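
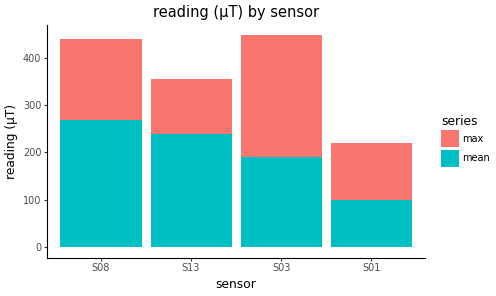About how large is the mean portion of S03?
mean top ≈ 200, bottom ≈ 0; segment ≈ 200.

≈ 200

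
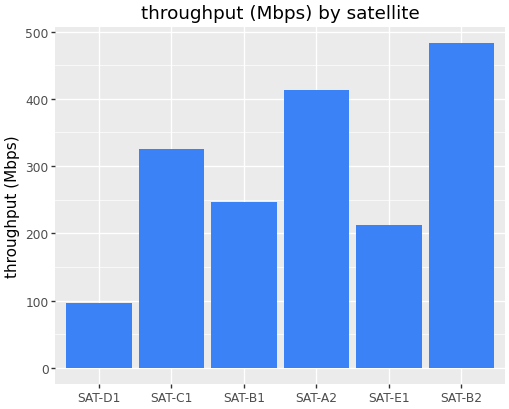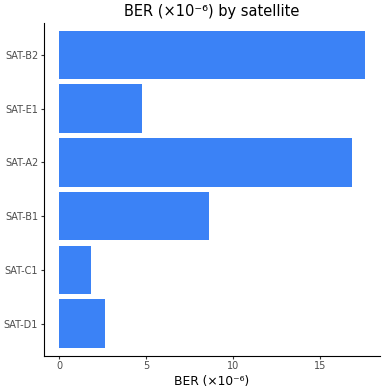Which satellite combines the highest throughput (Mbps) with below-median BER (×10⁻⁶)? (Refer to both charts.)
SAT-C1

Chart 2 median BER (×10⁻⁶) ≈ 6; below-median satellites: SAT-D1, SAT-C1, SAT-E1. Among those, SAT-C1 has the highest throughput (Mbps) (≈ 350).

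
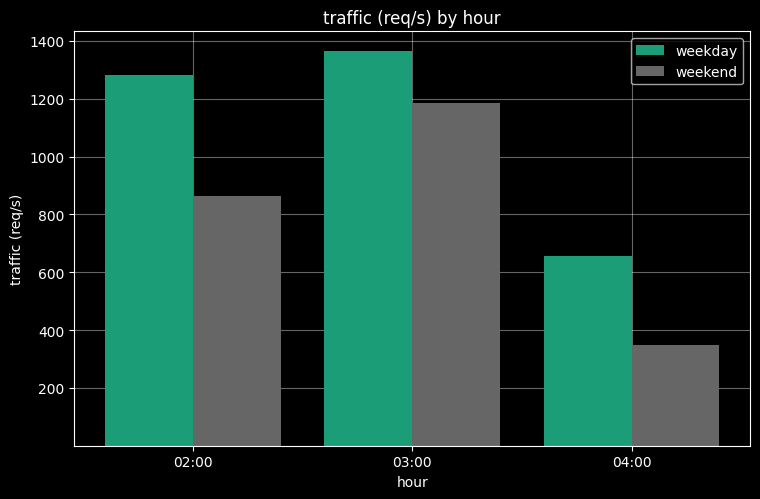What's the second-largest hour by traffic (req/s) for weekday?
Top 3 for weekday: 03:00 ≈ 1400, 02:00 ≈ 1200, 04:00 ≈ 600.

02:00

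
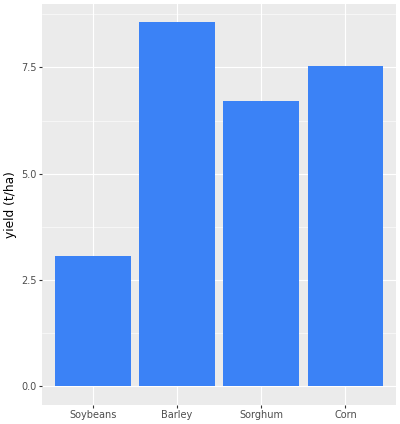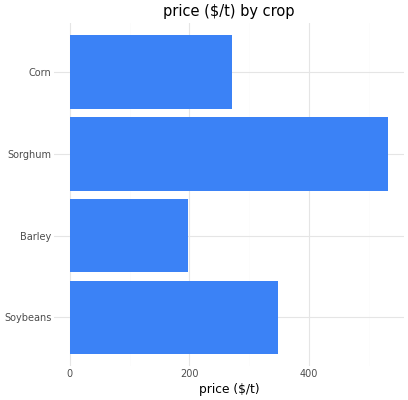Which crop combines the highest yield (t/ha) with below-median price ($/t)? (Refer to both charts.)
Chart 2 median price ($/t) ≈ 300; below-median crops: Barley, Corn. Among those, Barley has the highest yield (t/ha) (≈ 9).

Barley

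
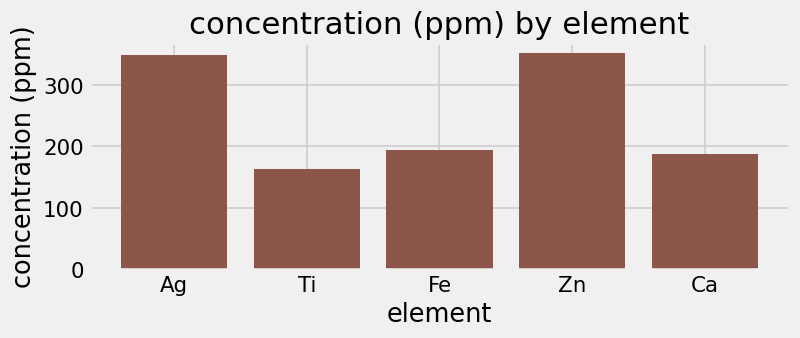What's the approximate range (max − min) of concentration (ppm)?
≈ 200

Max Zn ≈ 350, min Ti ≈ 150; range ≈ 200.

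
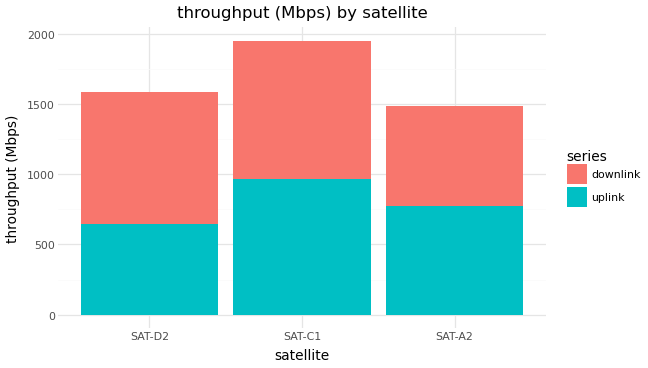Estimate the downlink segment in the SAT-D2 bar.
≈ 1000

downlink top ≈ 1600, bottom ≈ 600; segment ≈ 1000.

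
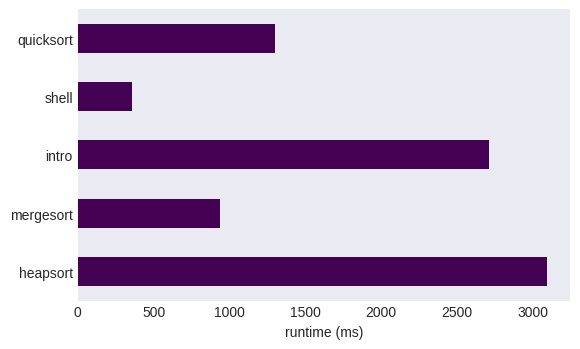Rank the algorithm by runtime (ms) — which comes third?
quicksort

Top 4: heapsort ≈ 3000, intro ≈ 2500, quicksort ≈ 1500, mergesort ≈ 1000.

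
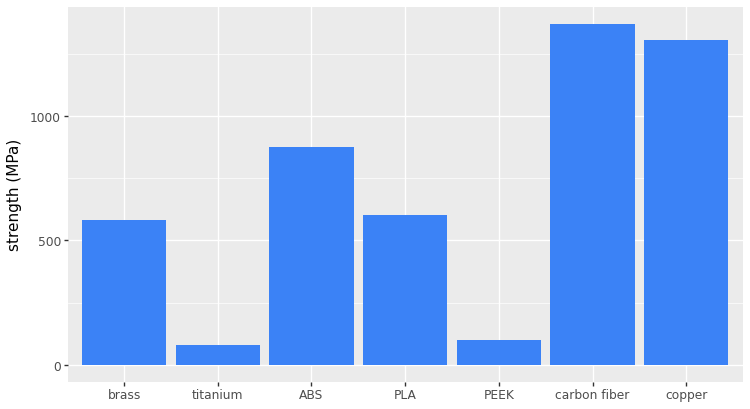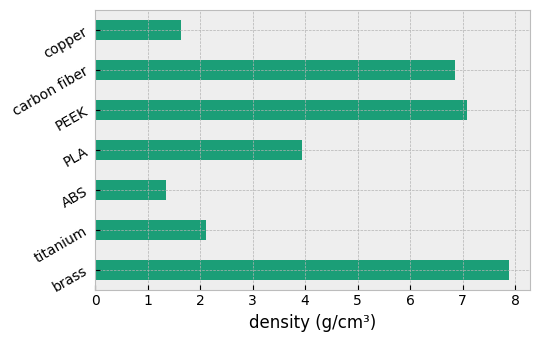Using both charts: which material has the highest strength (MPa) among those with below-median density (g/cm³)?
copper

Chart 2 median density (g/cm³) ≈ 4; below-median materials: titanium, ABS, copper. Among those, copper has the highest strength (MPa) (≈ 1400).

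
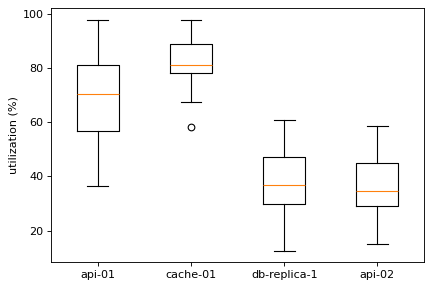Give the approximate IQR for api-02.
≈ 15

Q3 ≈ 45, Q1 ≈ 30; IQR ≈ 15.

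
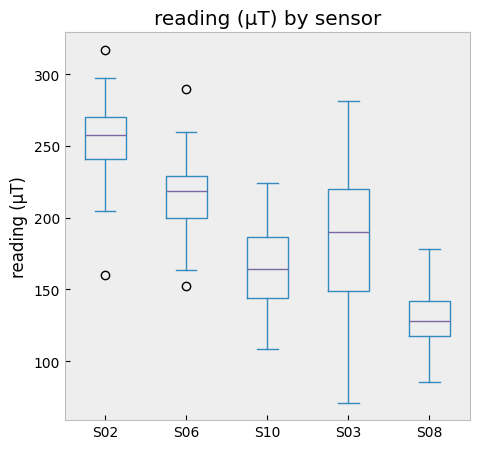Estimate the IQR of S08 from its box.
Q3 ≈ 140, Q1 ≈ 120; IQR ≈ 20.

≈ 20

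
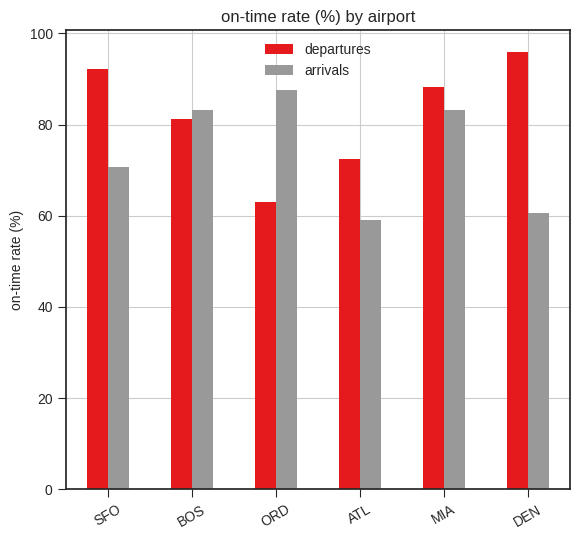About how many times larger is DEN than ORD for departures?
≈ 1.67×

DEN ≈ 100, ORD ≈ 60; 100/60 ≈ 1.67.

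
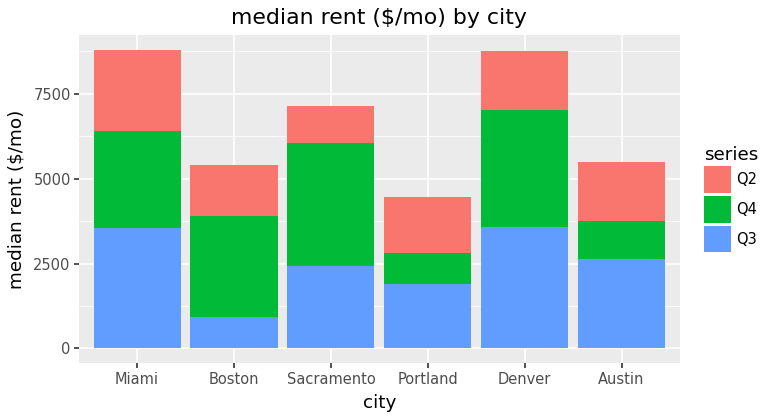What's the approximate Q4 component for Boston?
≈ 3000

Q4 top ≈ 4000, bottom ≈ 1000; segment ≈ 3000.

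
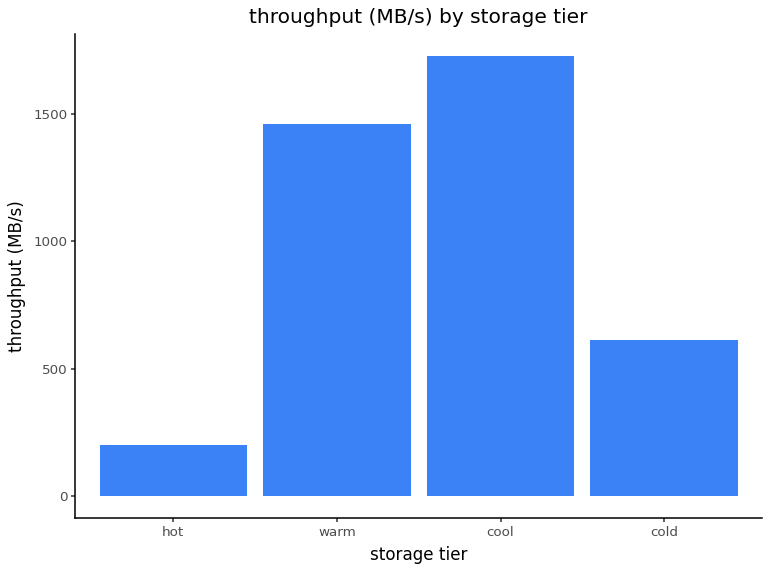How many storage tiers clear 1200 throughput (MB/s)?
Above 1200: warm, cool.

2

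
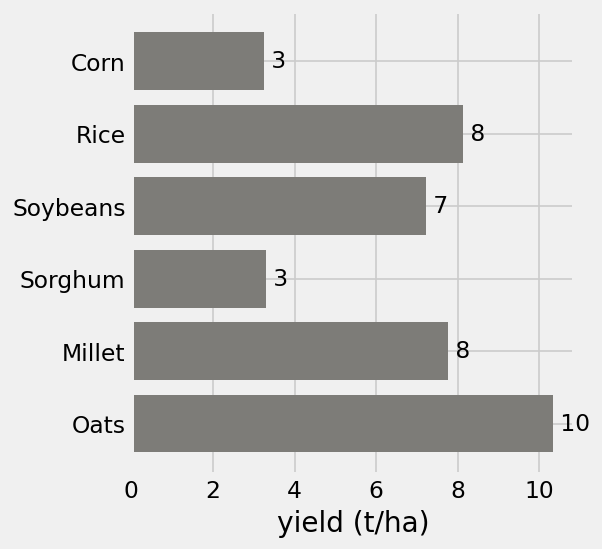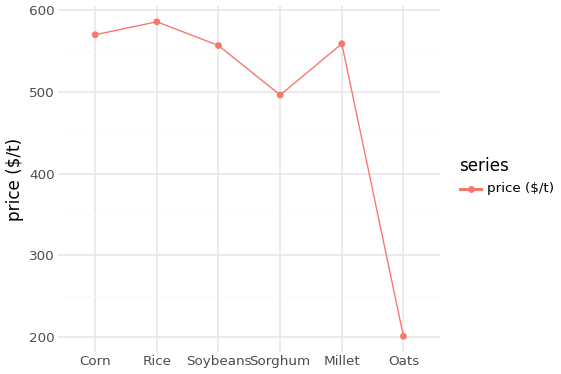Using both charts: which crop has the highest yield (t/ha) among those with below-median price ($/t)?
Chart 2 median price ($/t) ≈ 600; below-median crops: Soybeans, Sorghum, Oats. Among those, Oats has the highest yield (t/ha) (≈ 10).

Oats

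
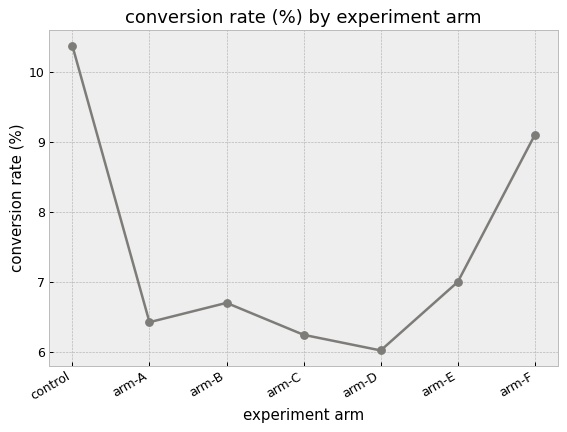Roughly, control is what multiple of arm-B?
≈ 1.62×

control ≈ 10.5, arm-B ≈ 6.5; 10.5/6.5 ≈ 1.62.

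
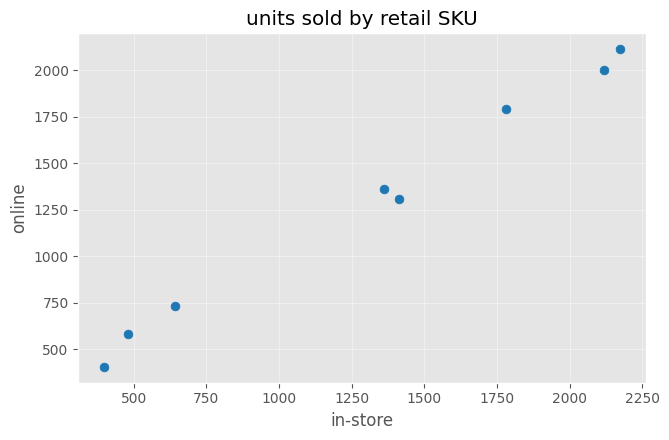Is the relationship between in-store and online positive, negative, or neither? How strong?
Points are positively correlated; strong (|r| ≈ 1.0).

positive, strong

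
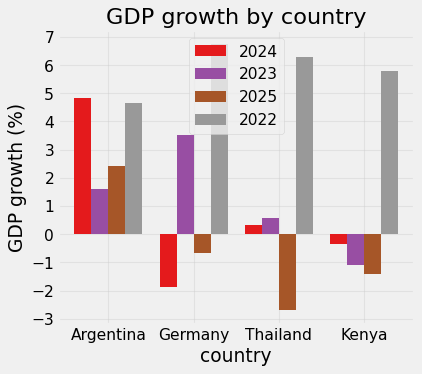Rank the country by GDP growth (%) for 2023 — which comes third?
Thailand

Top 4 for 2023: Germany ≈ 4, Argentina ≈ 2, Thailand ≈ 1, Kenya ≈ -1.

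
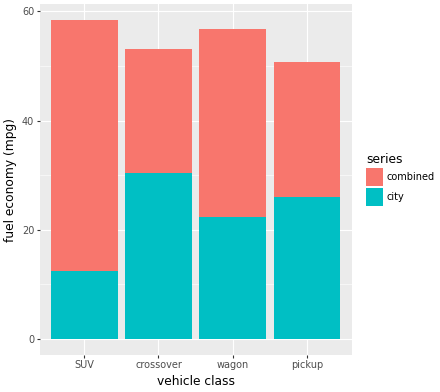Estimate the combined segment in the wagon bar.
≈ 35

combined top ≈ 55, bottom ≈ 20; segment ≈ 35.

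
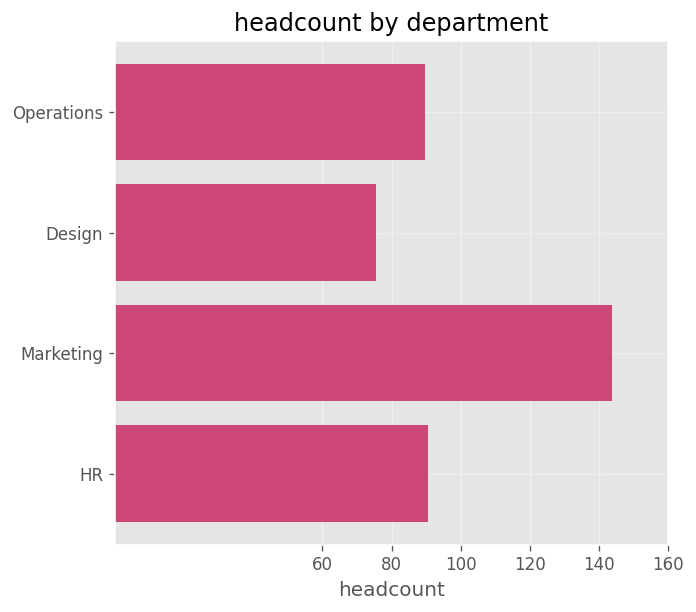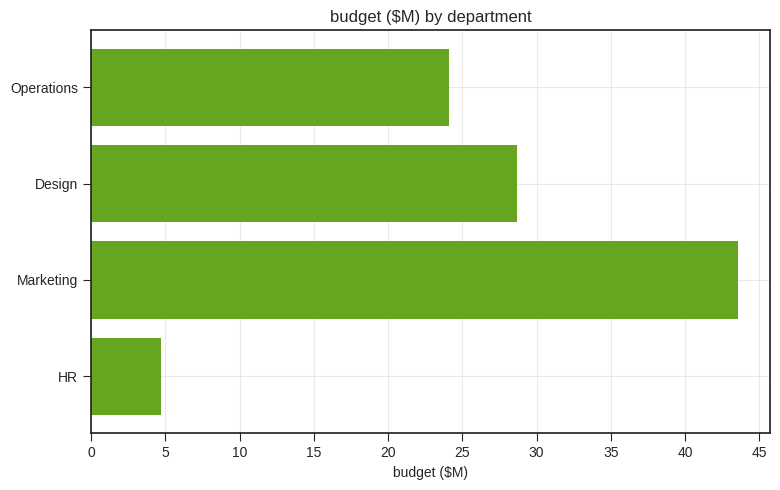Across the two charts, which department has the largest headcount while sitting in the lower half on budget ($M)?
Chart 2 median budget ($M) ≈ 25; below-median departments: Operations, HR. Among those, HR has the highest headcount (≈ 100).

HR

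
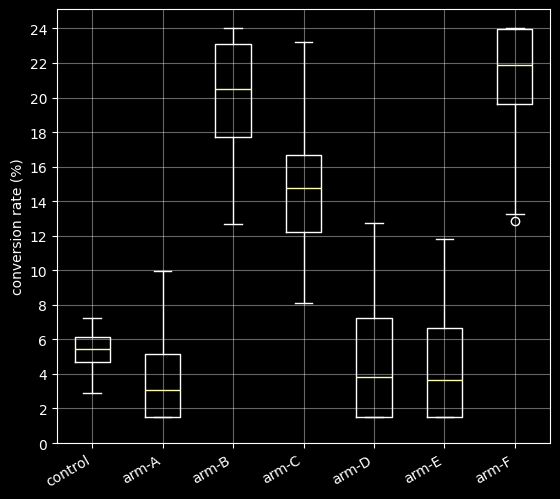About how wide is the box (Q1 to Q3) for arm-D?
≈ 6

Q3 ≈ 8, Q1 ≈ 2; IQR ≈ 6.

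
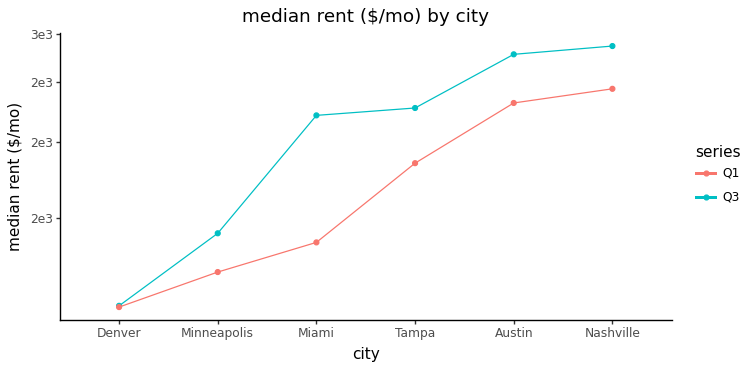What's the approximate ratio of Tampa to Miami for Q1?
≈ 1.29×

Tampa ≈ 1800, Miami ≈ 1400; 1800/1400 ≈ 1.29.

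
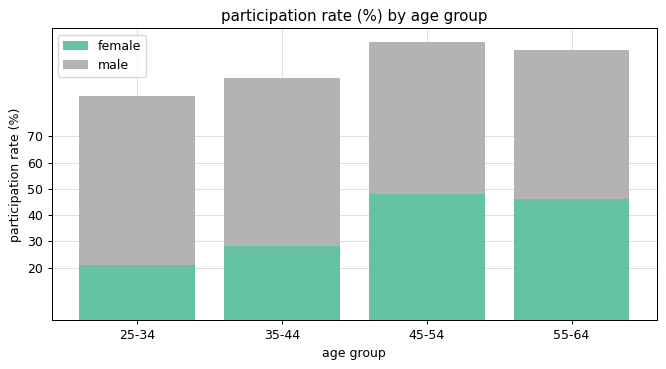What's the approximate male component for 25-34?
male top ≈ 90, bottom ≈ 20; segment ≈ 70.

≈ 70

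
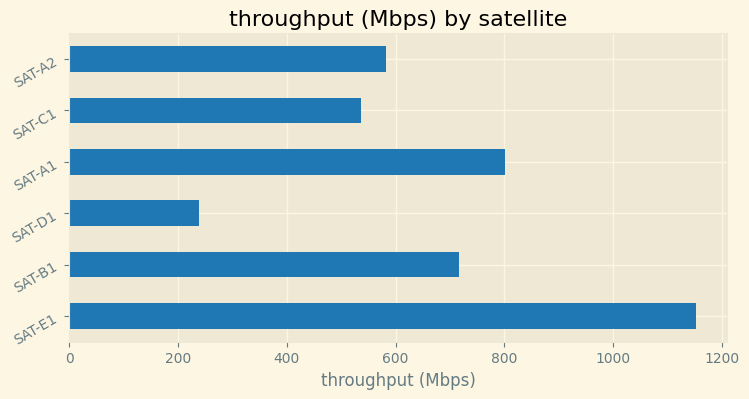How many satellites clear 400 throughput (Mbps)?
Above 400: SAT-E1, SAT-B1, SAT-A1, SAT-C1, SAT-A2.

5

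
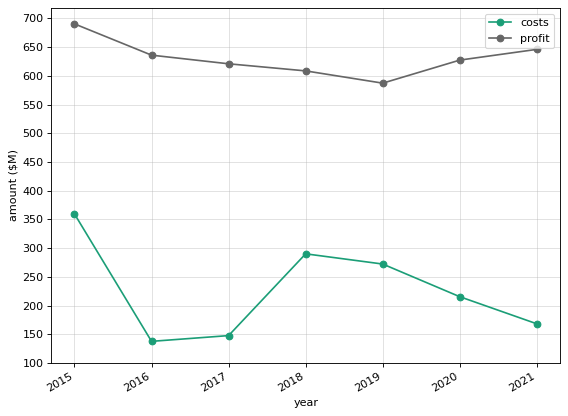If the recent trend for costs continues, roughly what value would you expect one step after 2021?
≈ 100

Last three: 250, 200, 150 → slope ≈ -50/step → next ≈ 100.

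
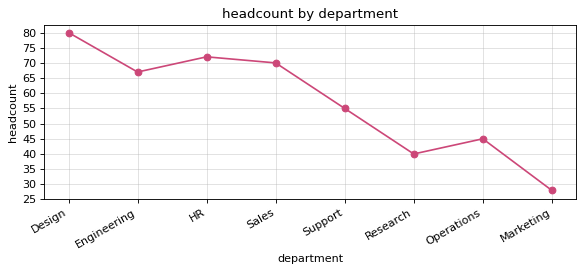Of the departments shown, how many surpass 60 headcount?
Above 60: Design, Engineering, HR, Sales.

4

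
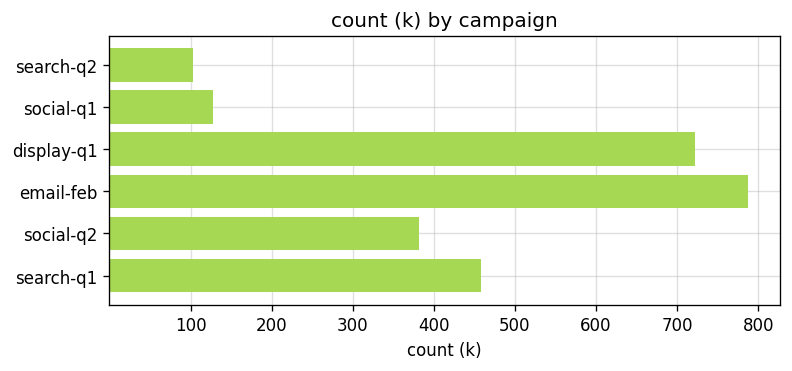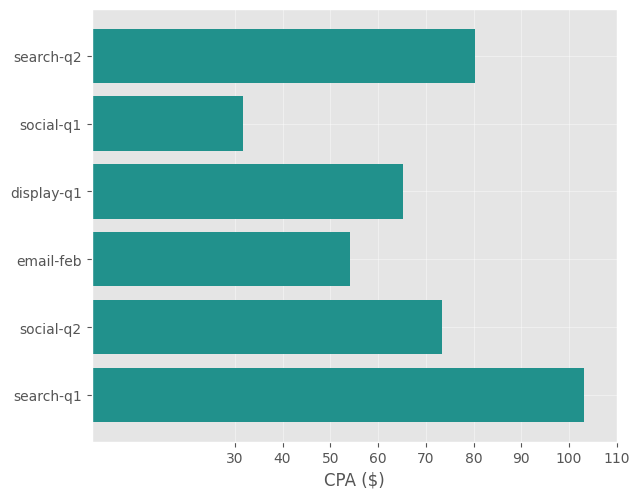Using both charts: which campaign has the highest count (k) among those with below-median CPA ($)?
Chart 2 median CPA ($) ≈ 70; below-median campaigns: social-q1, display-q1, email-feb. Among those, email-feb has the highest count (k) (≈ 800).

email-feb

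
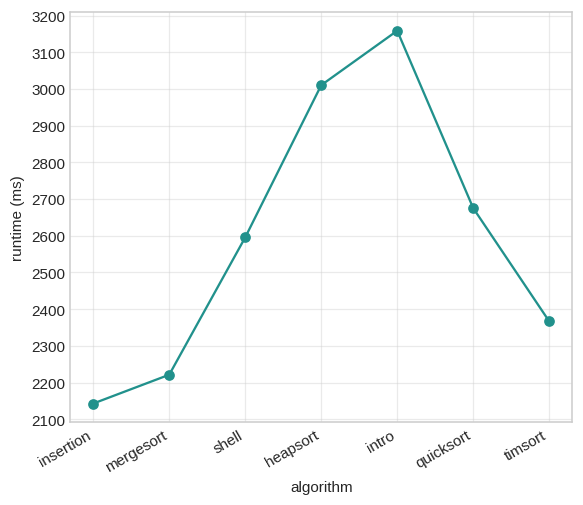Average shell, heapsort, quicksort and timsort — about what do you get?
≈ 2675

(2600 + 3000 + 2700 + 2400) / 4 ≈ 2675.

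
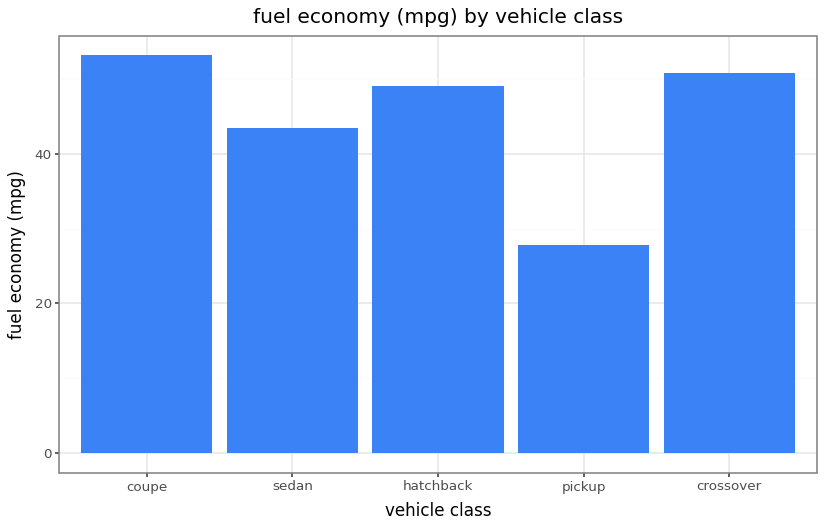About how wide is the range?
≈ 25

Max coupe ≈ 55, min pickup ≈ 30; range ≈ 25.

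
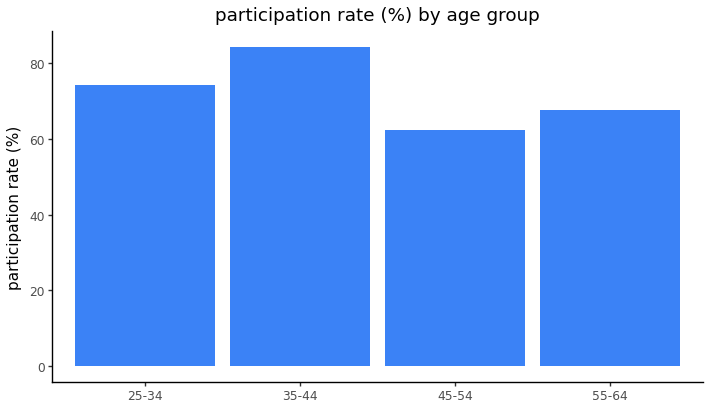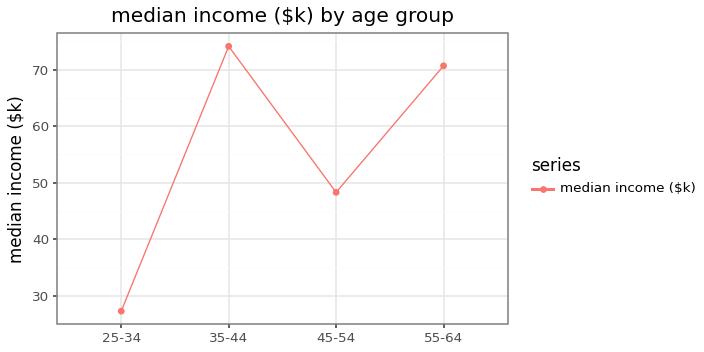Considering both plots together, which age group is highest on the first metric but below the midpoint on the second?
25-34

Chart 2 median median income ($k) ≈ 60; below-median age groups: 25-34, 45-54. Among those, 25-34 has the highest participation rate (%) (≈ 70).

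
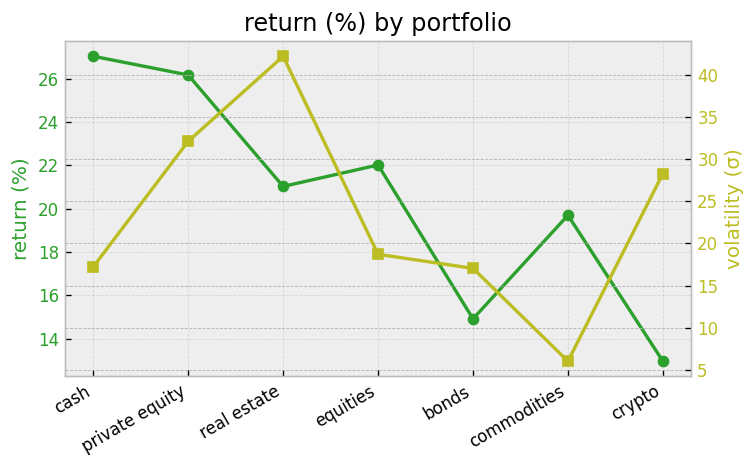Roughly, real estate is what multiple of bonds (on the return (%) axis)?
≈ 1.57×

real estate ≈ 22, bonds ≈ 14; 22/14 ≈ 1.57.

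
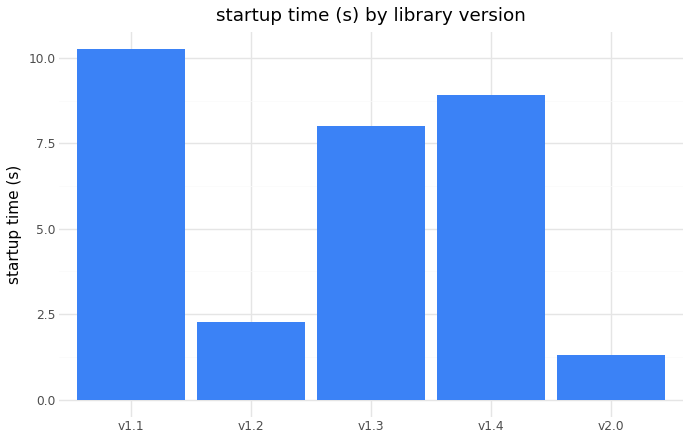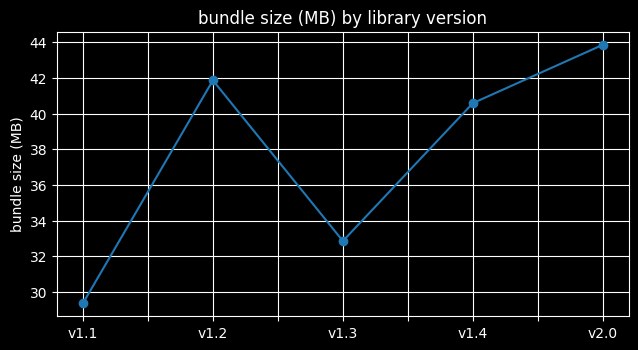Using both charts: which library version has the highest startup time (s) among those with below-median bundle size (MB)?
Chart 2 median bundle size (MB) ≈ 40; below-median library versions: v1.1, v1.3. Among those, v1.1 has the highest startup time (s) (≈ 10).

v1.1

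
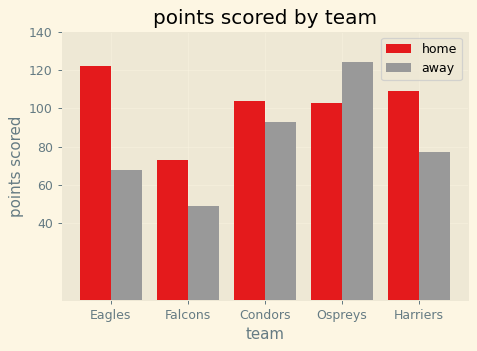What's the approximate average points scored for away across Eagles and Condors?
≈ 80

(60 + 100) / 2 ≈ 80.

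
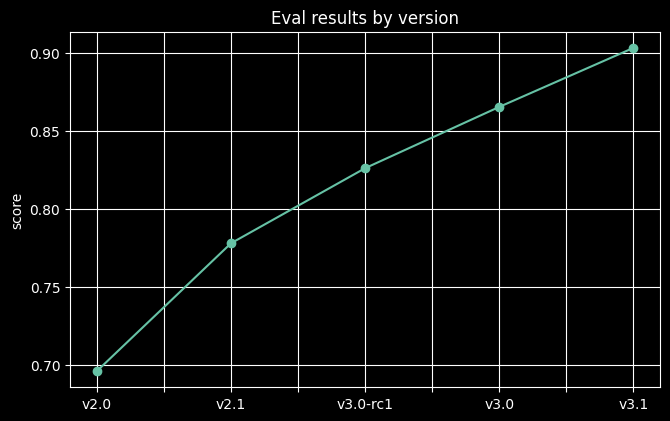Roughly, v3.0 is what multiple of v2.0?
v3.0 ≈ 0.86, v2.0 ≈ 0.70; 0.86/0.70 ≈ 1.23.

≈ 1.23×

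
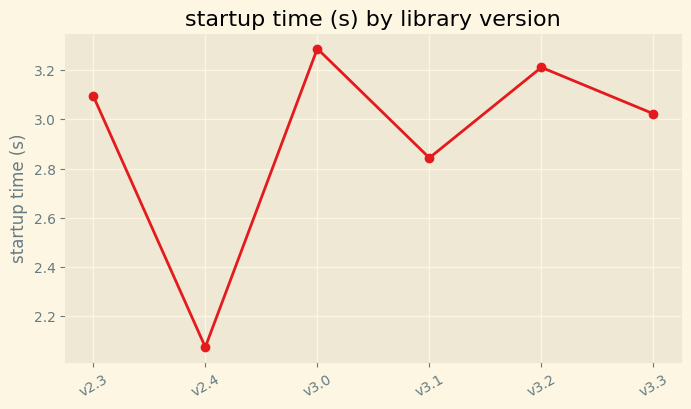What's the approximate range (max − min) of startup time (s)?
≈ 1.2

Max v3.0 ≈ 3.2, min v2.4 ≈ 2.0; range ≈ 1.2.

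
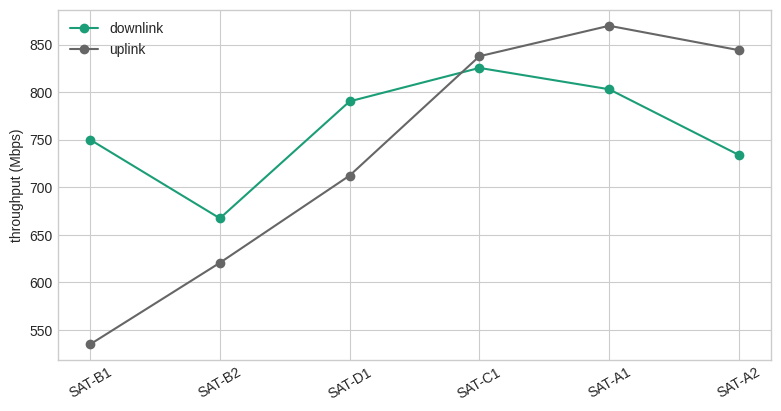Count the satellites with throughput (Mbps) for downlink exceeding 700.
Above 700: SAT-B1, SAT-D1, SAT-C1, SAT-A1, SAT-A2.

5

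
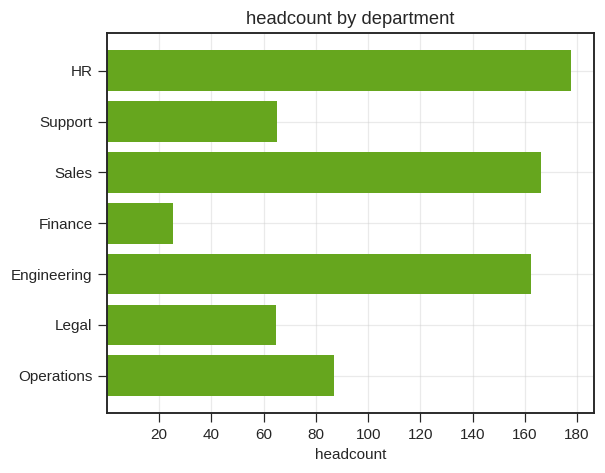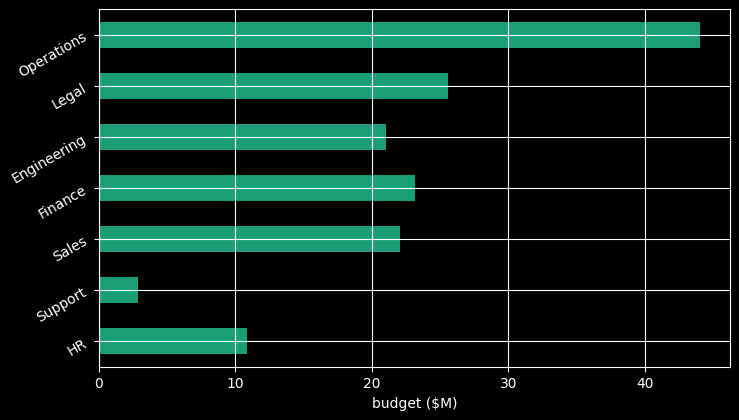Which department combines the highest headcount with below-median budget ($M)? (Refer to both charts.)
HR

Chart 2 median budget ($M) ≈ 20; below-median departments: HR, Support, Engineering. Among those, HR has the highest headcount (≈ 180).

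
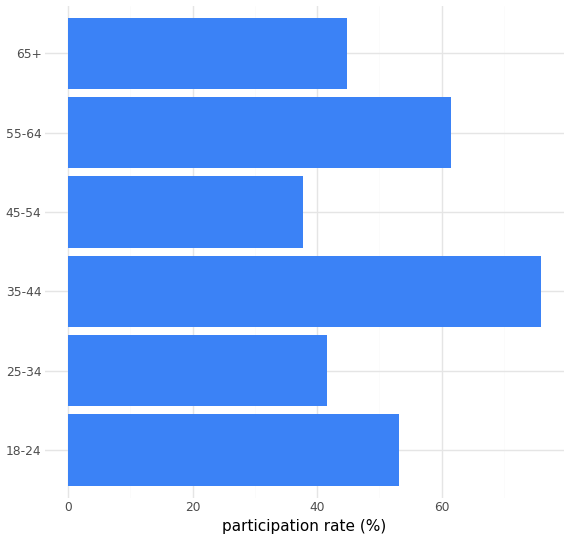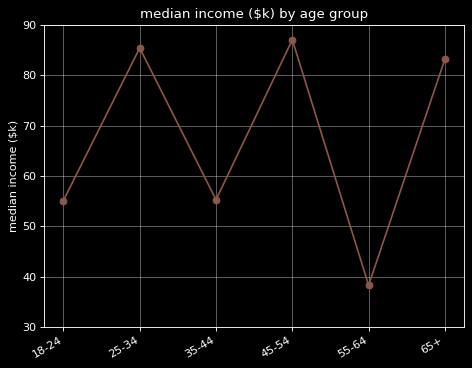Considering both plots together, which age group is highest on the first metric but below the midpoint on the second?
35-44

Chart 2 median median income ($k) ≈ 70; below-median age groups: 18-24, 35-44, 55-64. Among those, 35-44 has the highest participation rate (%) (≈ 80).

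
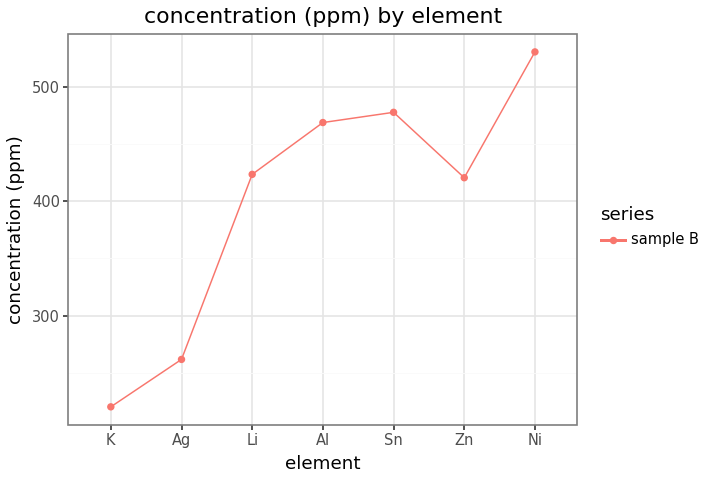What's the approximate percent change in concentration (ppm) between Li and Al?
≈ +12.5%

Li ≈ 400, Al ≈ 450; (450 − 400) / 400 ≈ +12.5%.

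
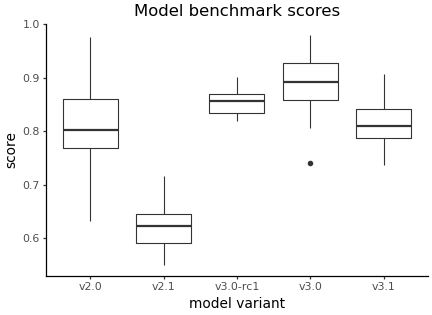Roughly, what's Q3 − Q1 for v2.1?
≈ 0.05

Q3 ≈ 0.65, Q1 ≈ 0.60; IQR ≈ 0.05.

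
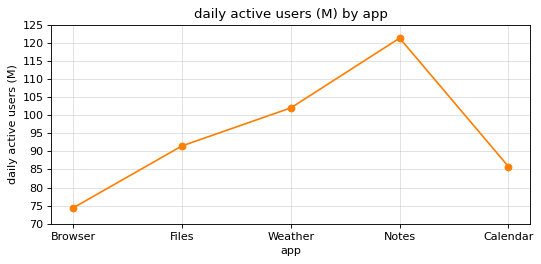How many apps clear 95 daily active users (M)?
Above 95: Weather, Notes.

2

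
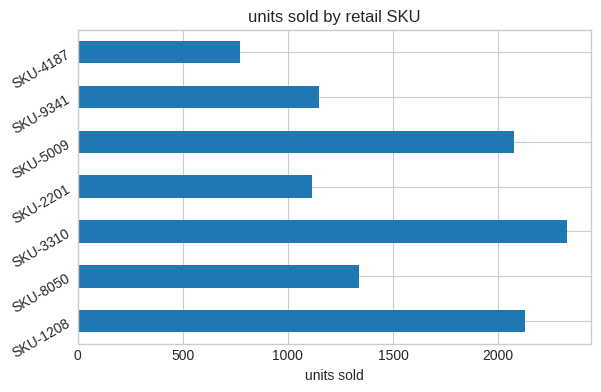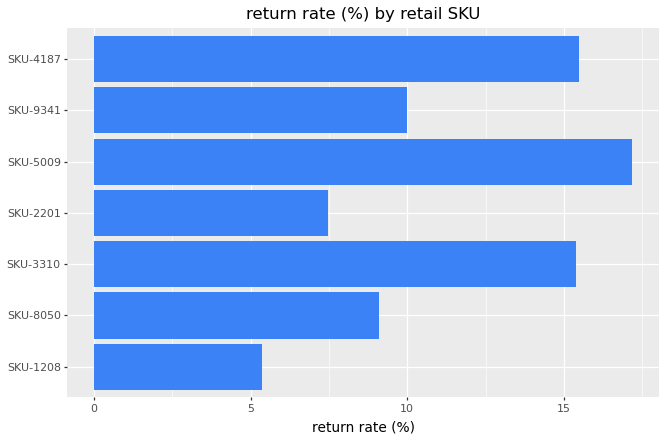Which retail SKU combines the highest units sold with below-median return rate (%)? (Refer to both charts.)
Chart 2 median return rate (%) ≈ 10; below-median retail SKUs: SKU-1208, SKU-8050, SKU-2201. Among those, SKU-1208 has the highest units sold (≈ 2000).

SKU-1208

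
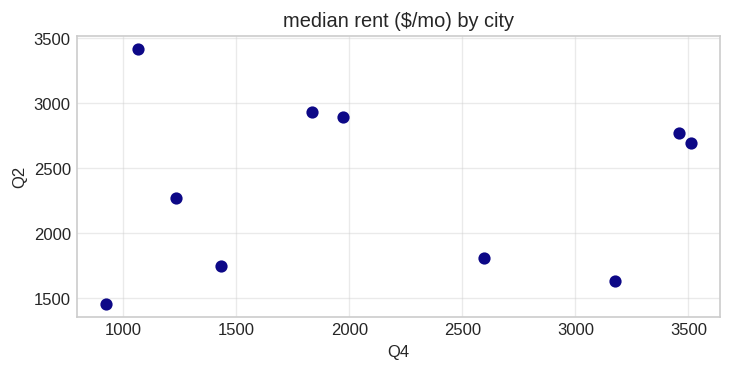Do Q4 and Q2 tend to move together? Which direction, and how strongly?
no clear correlation

Points are roughly uncorrelated; weak (|r| ≈ 0.0).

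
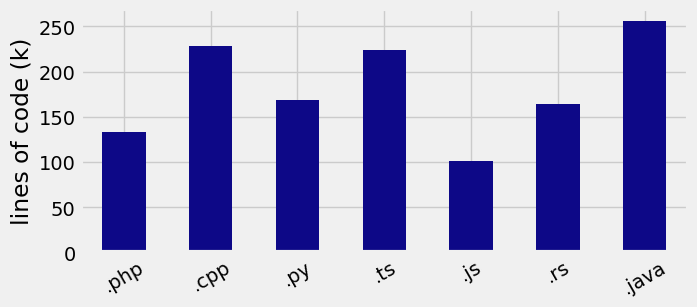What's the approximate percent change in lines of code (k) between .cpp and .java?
.cpp ≈ 225, .java ≈ 250; (250 − 225) / 225 ≈ +11.1%.

≈ +11.1%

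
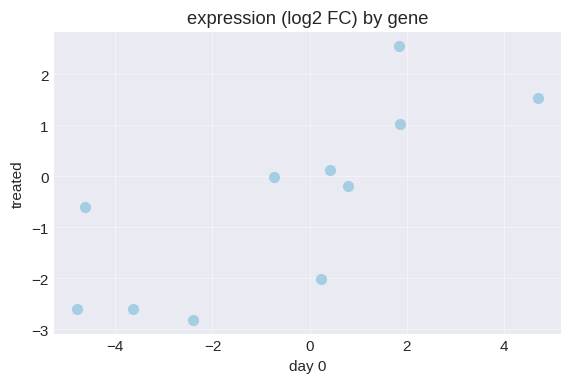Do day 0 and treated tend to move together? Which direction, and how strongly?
Points are positively correlated; strong (|r| ≈ 0.8).

positive, strong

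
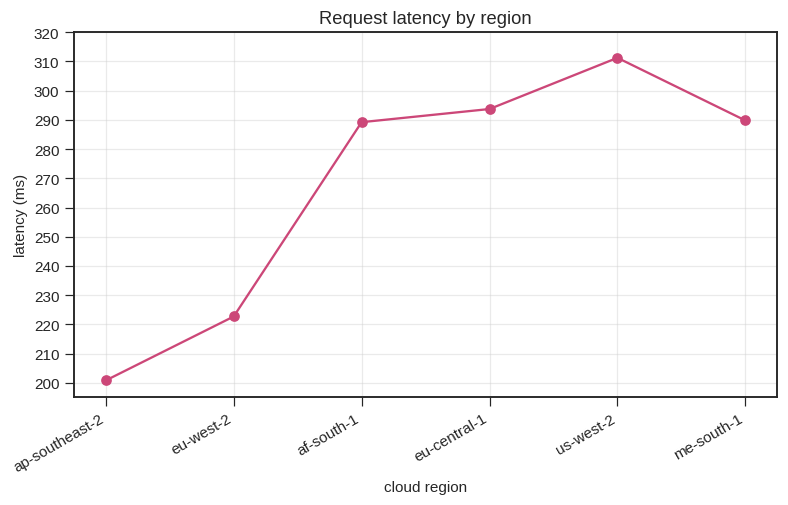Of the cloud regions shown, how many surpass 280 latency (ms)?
Above 280: af-south-1, eu-central-1, us-west-2, me-south-1.

4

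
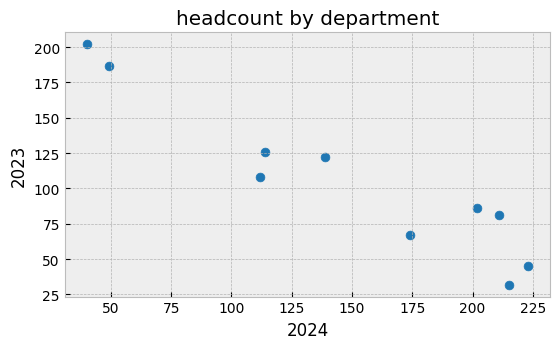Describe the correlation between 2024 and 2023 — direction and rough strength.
negative, strong

Points are negatively correlated; strong (|r| ≈ 0.9).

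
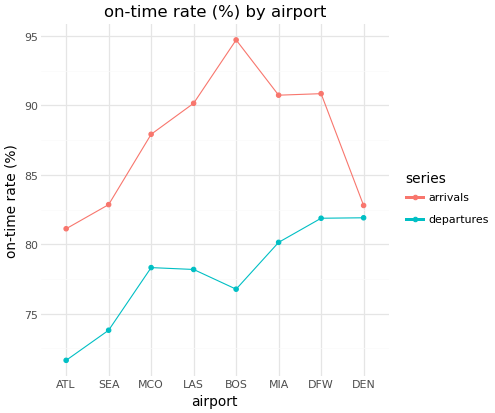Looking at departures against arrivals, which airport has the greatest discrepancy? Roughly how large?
BOS, ≈ 18 %

BOS: departures ≈ 76, arrivals ≈ 94 → gap ≈ 18. Next-largest (LAS) is only ≈ 12.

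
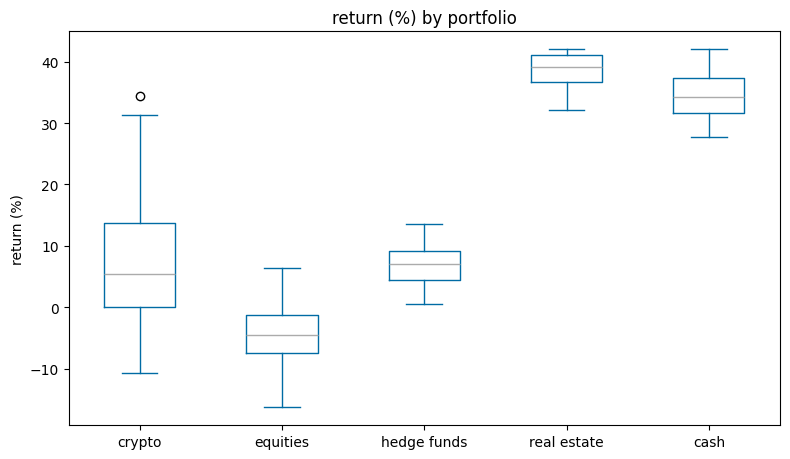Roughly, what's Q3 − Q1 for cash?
Q3 ≈ 35, Q1 ≈ 30; IQR ≈ 5.

≈ 5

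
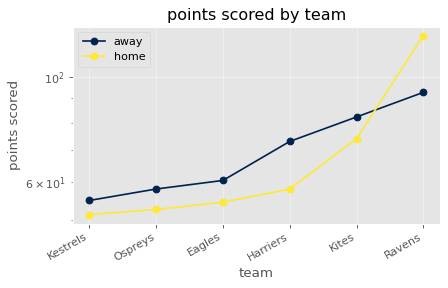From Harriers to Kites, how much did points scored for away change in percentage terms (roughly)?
Harriers ≈ 70, Kites ≈ 80; (80 − 70) / 70 ≈ +14.3%.

≈ +14.3%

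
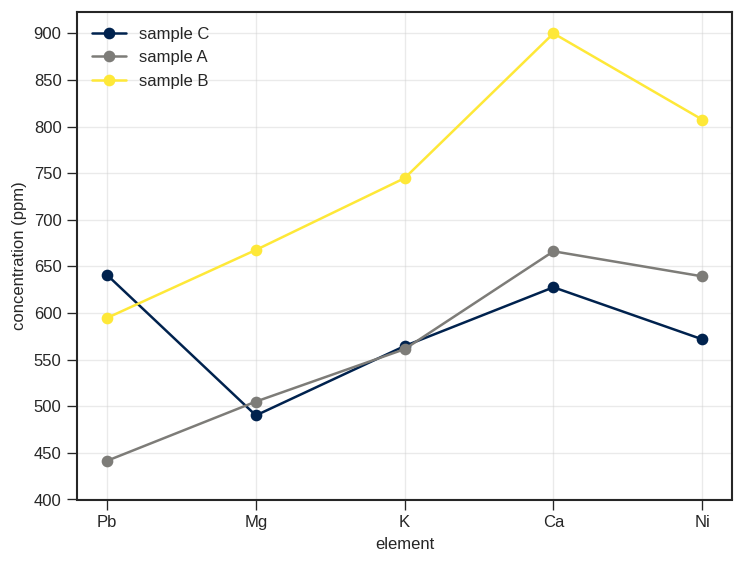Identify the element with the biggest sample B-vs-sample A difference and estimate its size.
Ca: sample B ≈ 900, sample A ≈ 650 → gap ≈ 250. Next-largest (K) is only ≈ 200.

Ca, ≈ 250 ppm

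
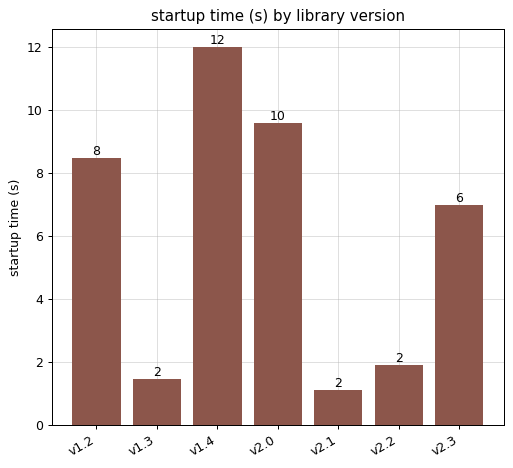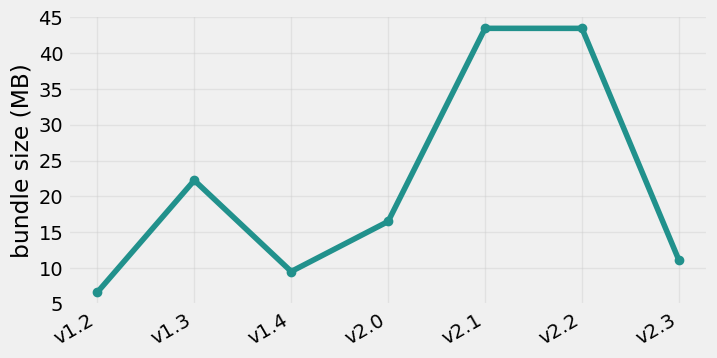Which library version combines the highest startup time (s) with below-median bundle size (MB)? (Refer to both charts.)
v1.4

Chart 2 median bundle size (MB) ≈ 15; below-median library versions: v1.2, v1.4, v2.3. Among those, v1.4 has the highest startup time (s) (≈ 12).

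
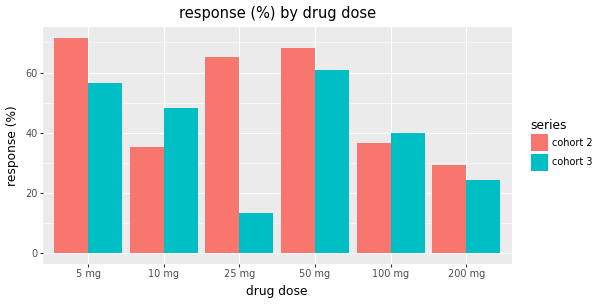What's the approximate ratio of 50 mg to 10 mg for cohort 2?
≈ 1.75×

50 mg ≈ 70, 10 mg ≈ 40; 70/40 ≈ 1.75.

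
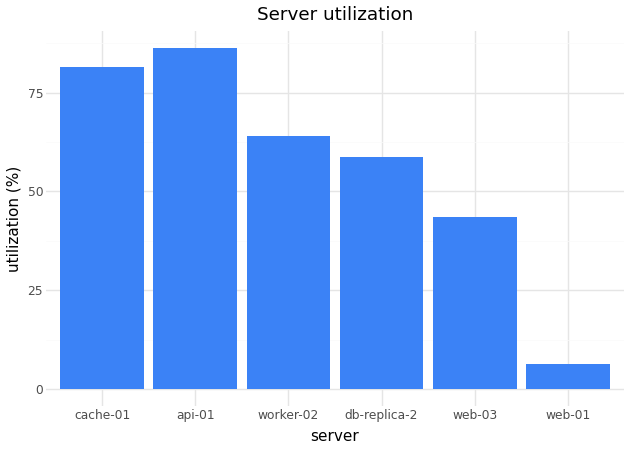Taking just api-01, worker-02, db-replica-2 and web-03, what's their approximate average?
(90 + 60 + 60 + 40) / 4 ≈ 62.

≈ 62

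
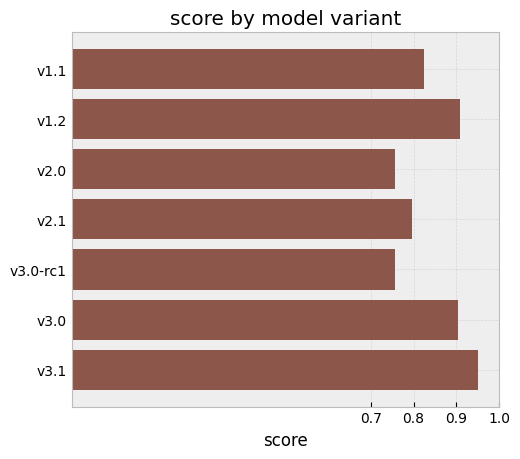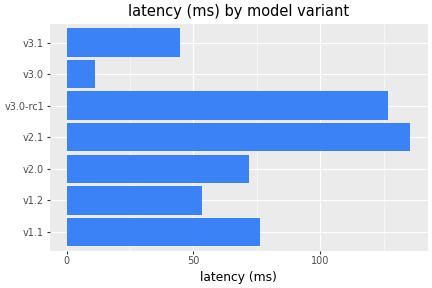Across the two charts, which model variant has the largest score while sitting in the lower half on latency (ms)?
v3.1

Chart 2 median latency (ms) ≈ 80; below-median model variants: v1.2, v3.0, v3.1. Among those, v3.1 has the highest score (≈ 1).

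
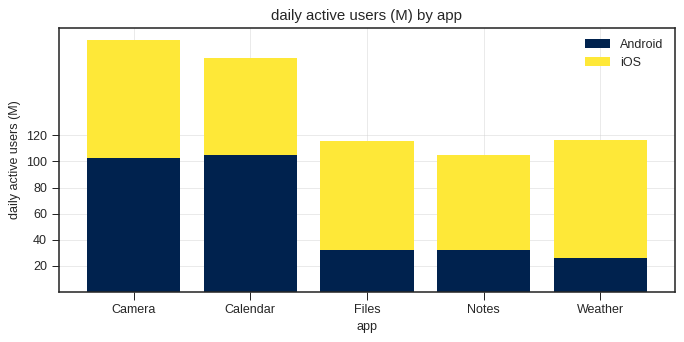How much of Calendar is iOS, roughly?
≈ 80

iOS top ≈ 180, bottom ≈ 100; segment ≈ 80.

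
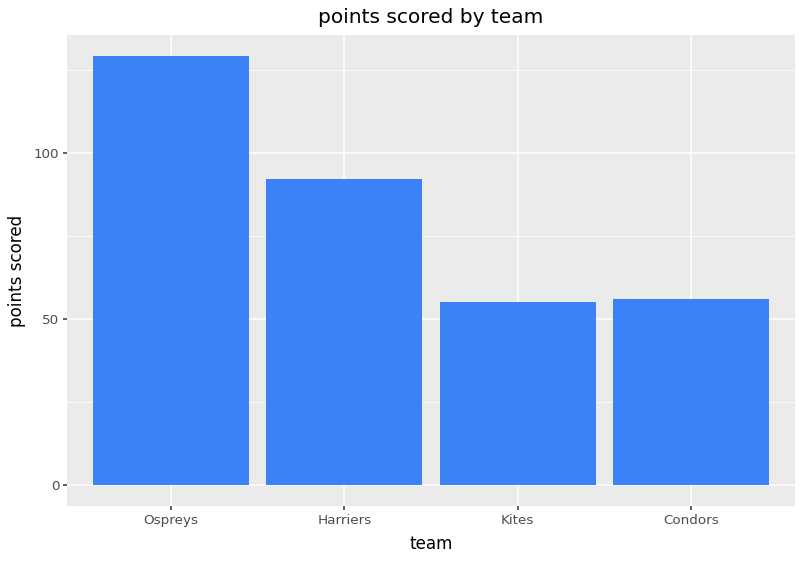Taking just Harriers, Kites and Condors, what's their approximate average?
≈ 73

(100 + 60 + 60) / 3 ≈ 73.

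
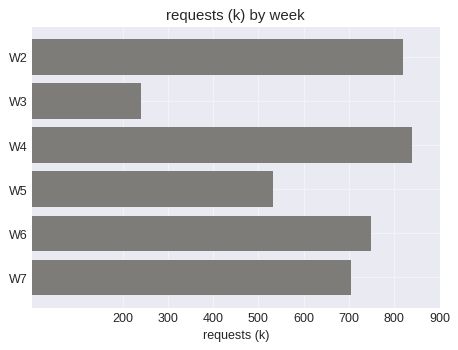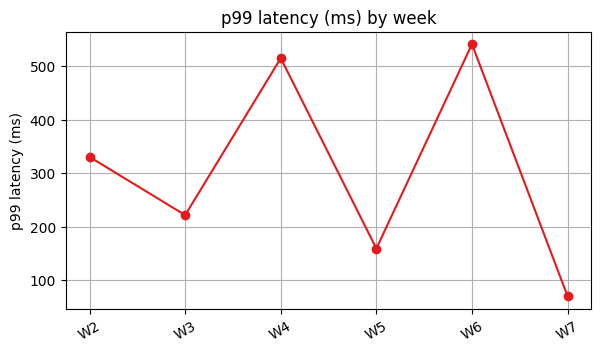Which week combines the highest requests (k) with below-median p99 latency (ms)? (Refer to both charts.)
Chart 2 median p99 latency (ms) ≈ 300; below-median weeks: W3, W5, W7. Among those, W7 has the highest requests (k) (≈ 700).

W7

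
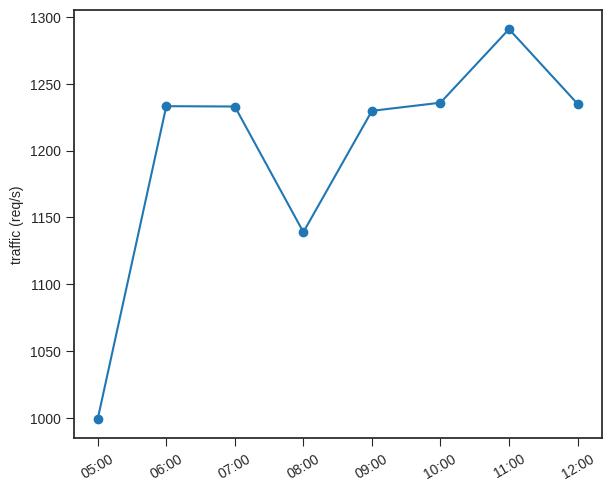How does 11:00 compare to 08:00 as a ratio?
≈ 1.13×

11:00 ≈ 1300, 08:00 ≈ 1150; 1300/1150 ≈ 1.13.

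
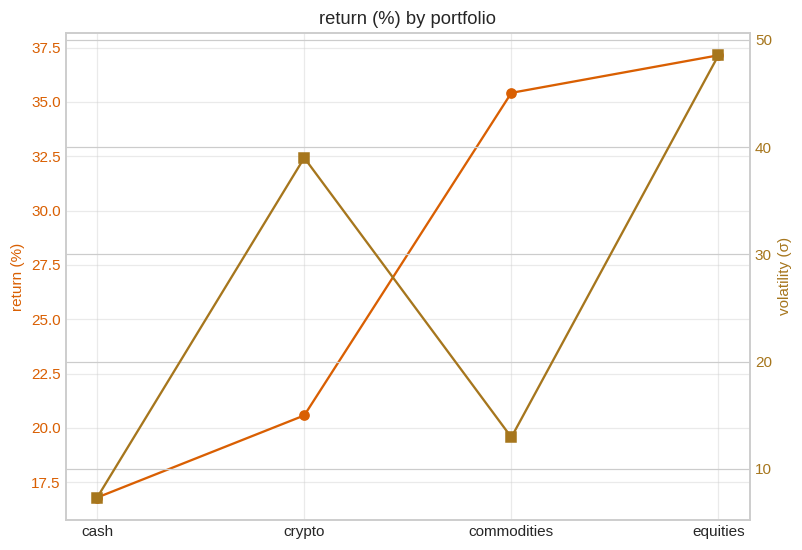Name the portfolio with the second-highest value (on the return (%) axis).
Top 3 (on the return (%) axis): equities ≈ 38, commodities ≈ 36, crypto ≈ 20.

commodities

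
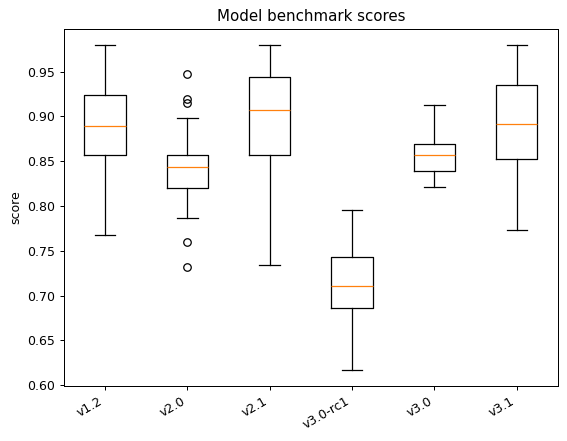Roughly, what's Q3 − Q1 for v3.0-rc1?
Q3 ≈ 0.74, Q1 ≈ 0.68; IQR ≈ 0.06.

≈ 0.06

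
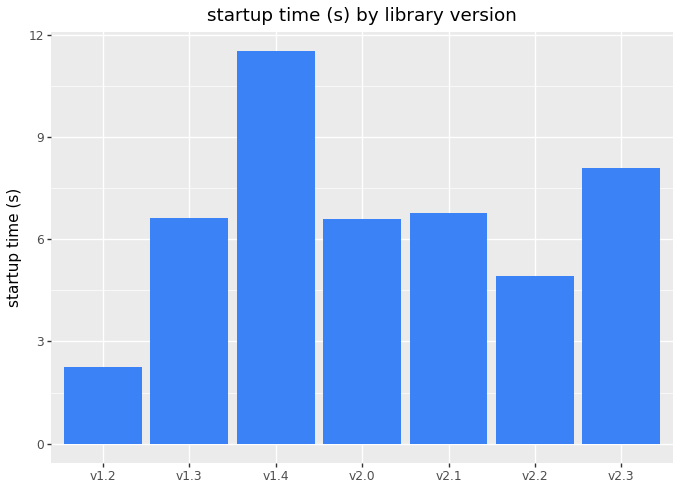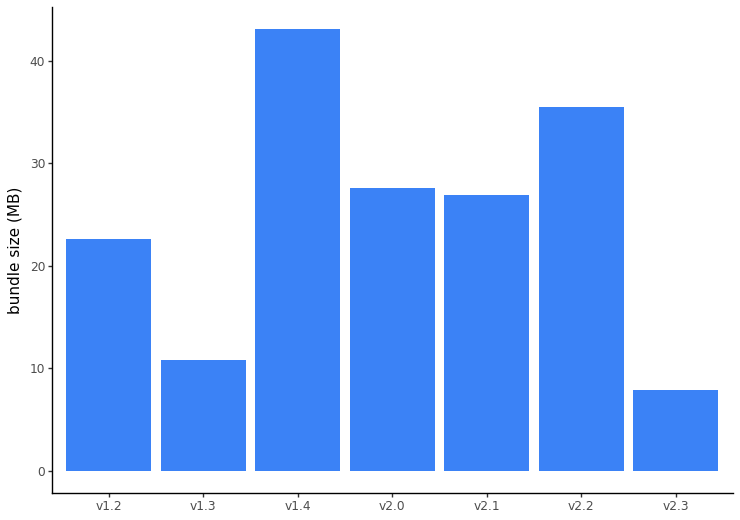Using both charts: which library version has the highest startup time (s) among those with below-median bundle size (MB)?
v2.3

Chart 2 median bundle size (MB) ≈ 25; below-median library versions: v1.2, v1.3, v2.3. Among those, v2.3 has the highest startup time (s) (≈ 8).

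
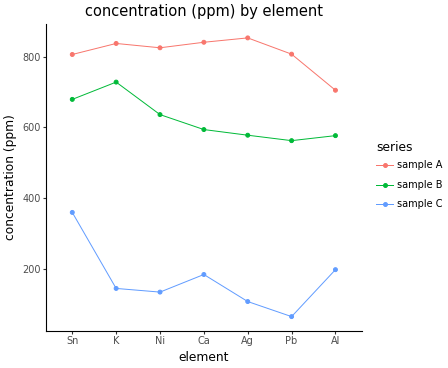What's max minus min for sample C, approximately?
Max Sn ≈ 400, min Pb ≈ 100; range ≈ 300.

≈ 300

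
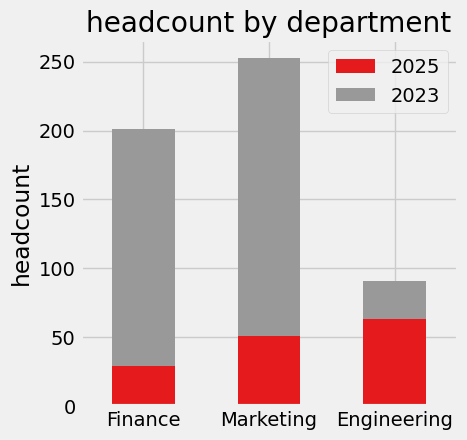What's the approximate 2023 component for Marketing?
2023 top ≈ 250, bottom ≈ 50; segment ≈ 200.

≈ 200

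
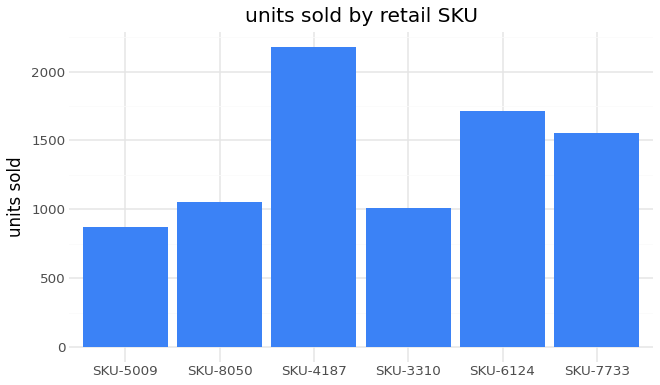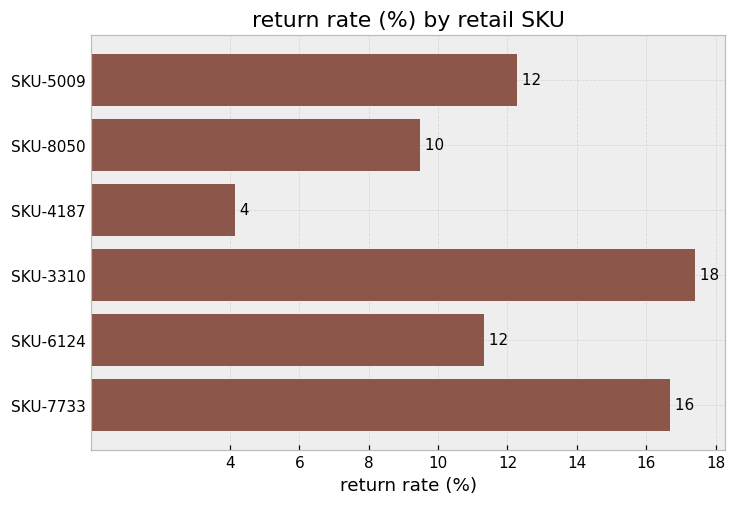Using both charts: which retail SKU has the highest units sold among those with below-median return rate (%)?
Chart 2 median return rate (%) ≈ 12; below-median retail SKUs: SKU-8050, SKU-4187, SKU-6124. Among those, SKU-4187 has the highest units sold (≈ 2200).

SKU-4187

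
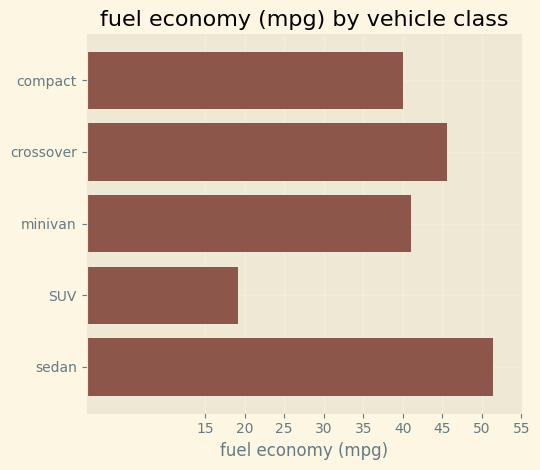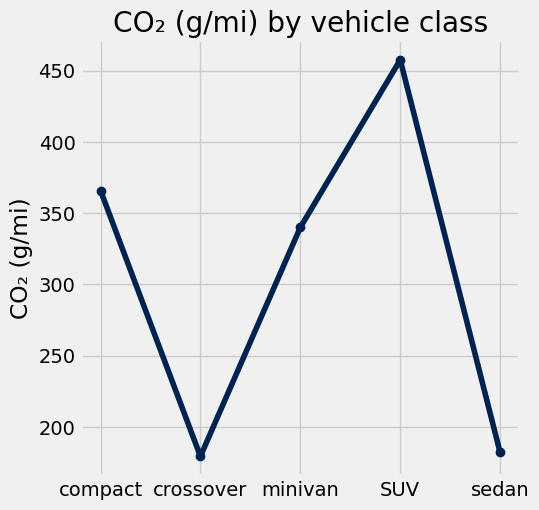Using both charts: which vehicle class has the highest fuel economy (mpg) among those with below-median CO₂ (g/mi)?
sedan

Chart 2 median CO₂ (g/mi) ≈ 350; below-median vehicle classes: crossover, sedan. Among those, sedan has the highest fuel economy (mpg) (≈ 50).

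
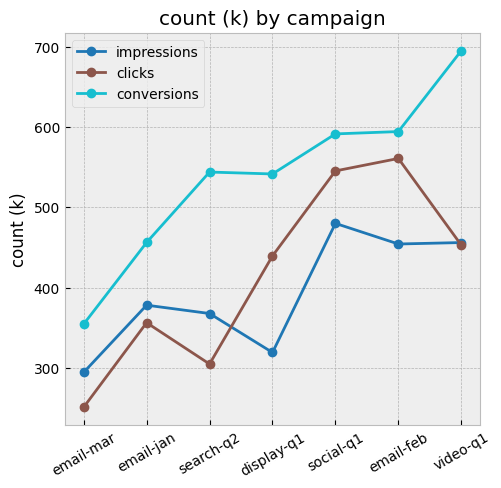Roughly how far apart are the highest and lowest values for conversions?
≈ 350

Max video-q1 ≈ 700, min email-mar ≈ 350; range ≈ 350.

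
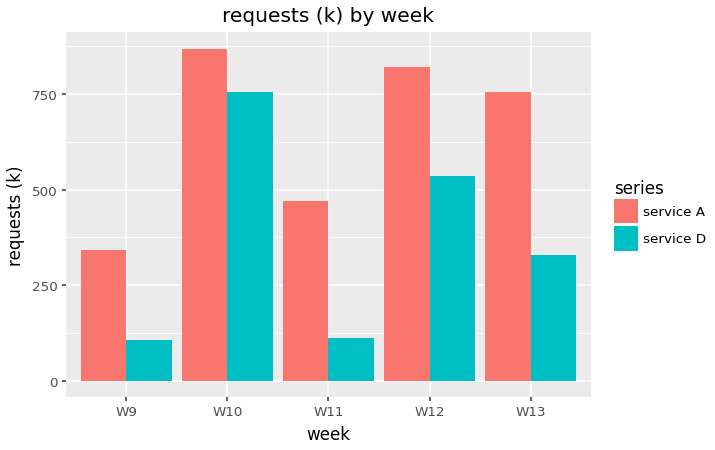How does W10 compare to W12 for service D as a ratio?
≈ 1.6×

W10 ≈ 800, W12 ≈ 500; 800/500 ≈ 1.6.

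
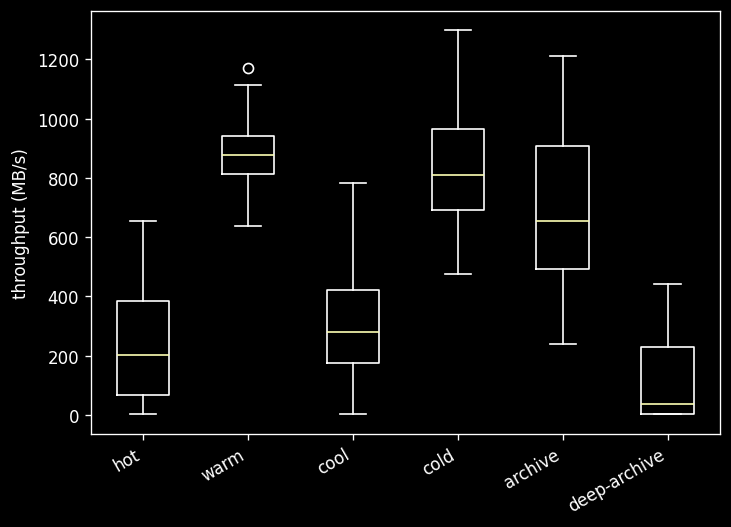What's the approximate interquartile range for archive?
Q3 ≈ 900, Q1 ≈ 500; IQR ≈ 400.

≈ 400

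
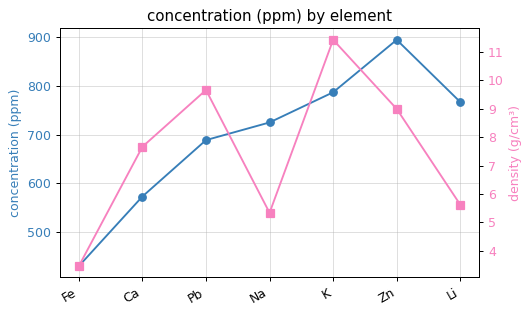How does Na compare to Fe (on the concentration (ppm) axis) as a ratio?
Na ≈ 700, Fe ≈ 450; 700/450 ≈ 1.56.

≈ 1.56×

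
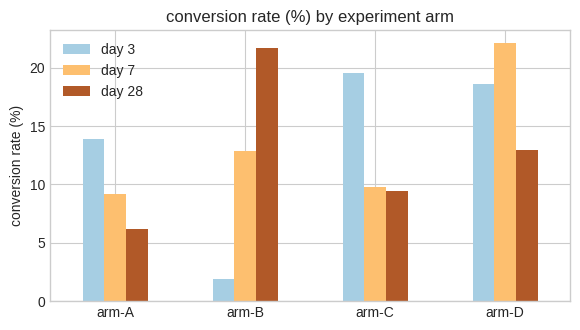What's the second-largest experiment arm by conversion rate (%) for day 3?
Top 3 for day 3: arm-C ≈ 20, arm-D ≈ 18, arm-A ≈ 14.

arm-D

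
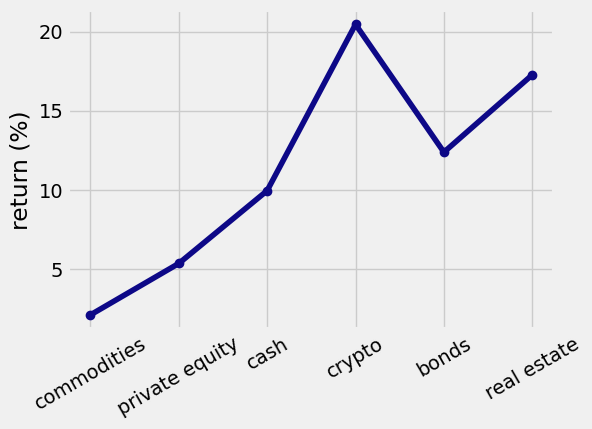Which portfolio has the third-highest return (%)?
bonds

Top 4: crypto ≈ 20, real estate ≈ 18, bonds ≈ 12, cash ≈ 10.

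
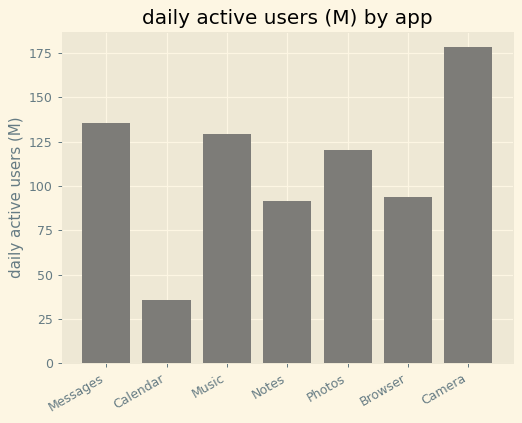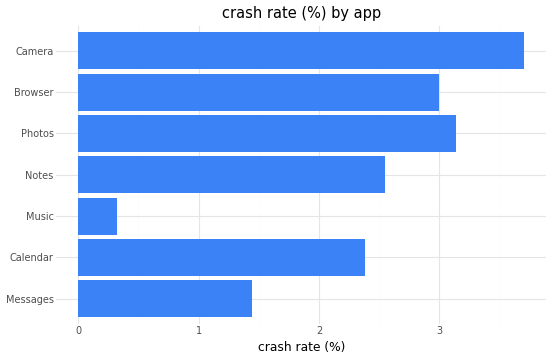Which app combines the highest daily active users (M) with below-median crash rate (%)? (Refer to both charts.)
Chart 2 median crash rate (%) ≈ 2.5; below-median apps: Messages, Calendar, Music. Among those, Messages has the highest daily active users (M) (≈ 140).

Messages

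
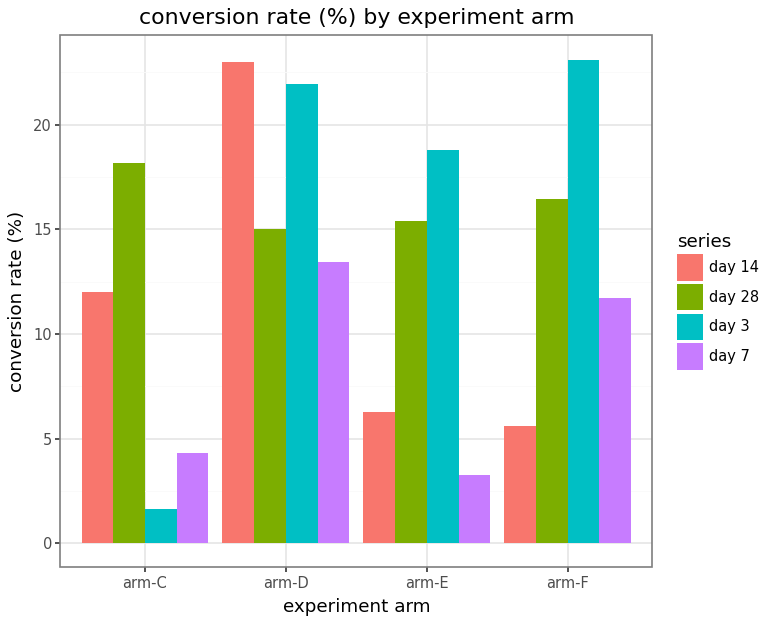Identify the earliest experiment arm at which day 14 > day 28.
arm-D

arm-C: day 14 ≈ 12 vs day 28 ≈ 18 (not yet); arm-D: day 14 ≈ 24 vs day 28 ≈ 16 (first crossover).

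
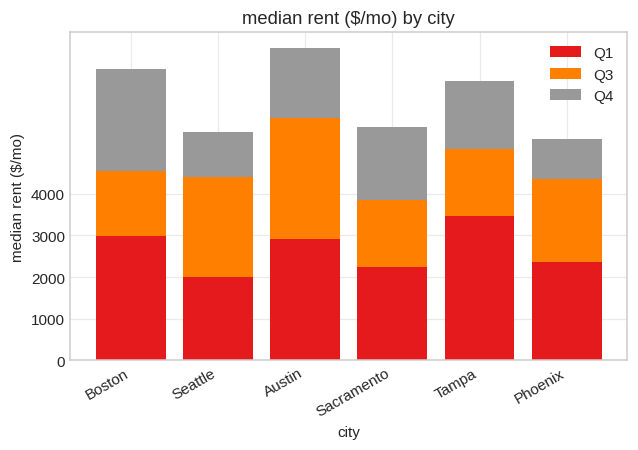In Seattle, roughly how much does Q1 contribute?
Q1 top ≈ 2000, bottom ≈ 0; segment ≈ 2000.

≈ 2000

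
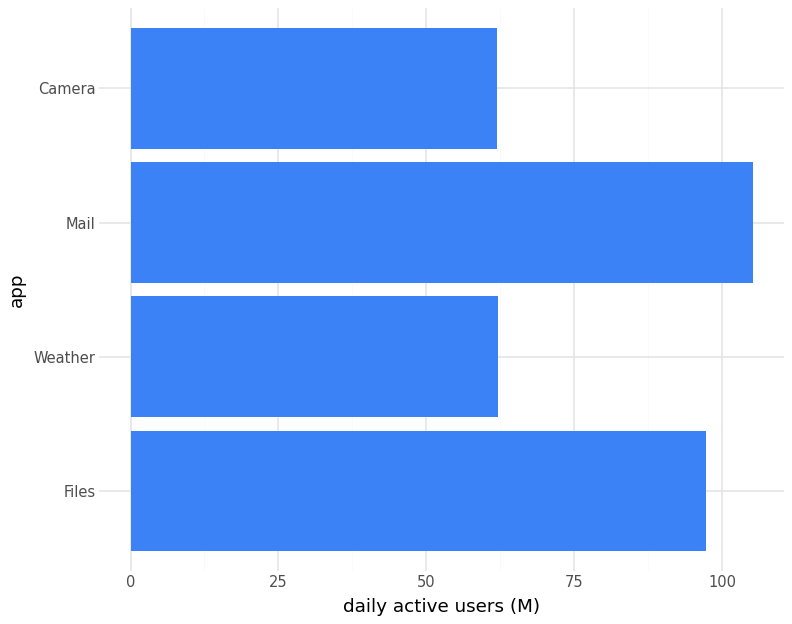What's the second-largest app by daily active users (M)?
Files

Top 3: Mail ≈ 110, Files ≈ 100, Weather ≈ 60.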